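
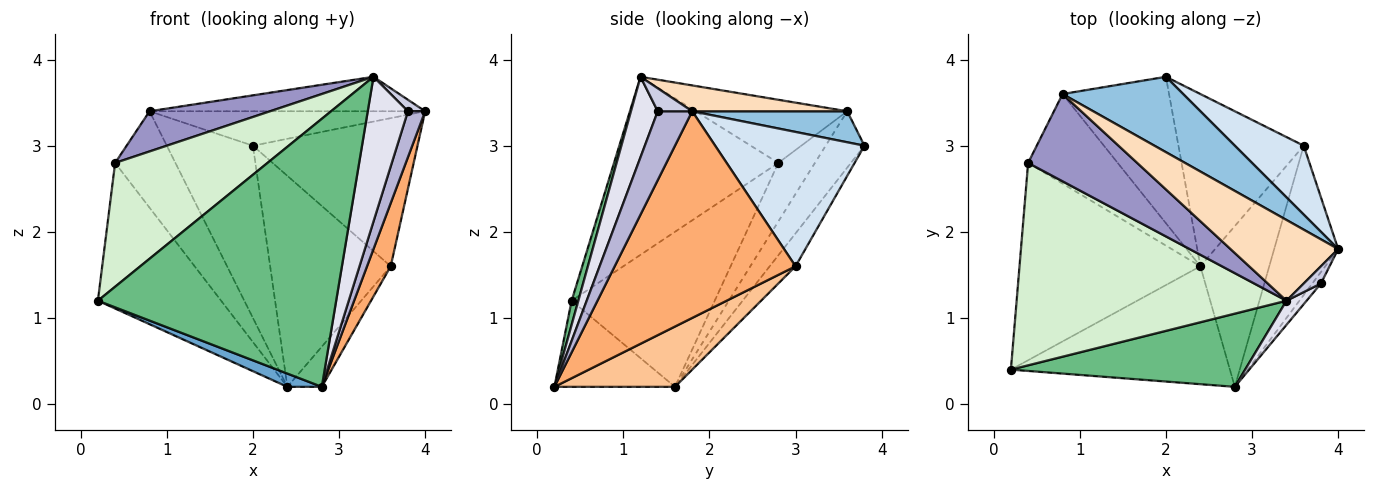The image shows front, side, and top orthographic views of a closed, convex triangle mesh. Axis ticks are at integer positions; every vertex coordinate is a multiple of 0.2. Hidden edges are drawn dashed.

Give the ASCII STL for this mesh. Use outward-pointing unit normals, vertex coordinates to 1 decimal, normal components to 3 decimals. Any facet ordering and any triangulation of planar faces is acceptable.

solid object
 facet normal -0.364 -0.104 -0.926
  outer loop
   vertex 2.8 0.2 0.2
   vertex 0.2 0.4 1.2
   vertex 2.4 1.6 0.2
  endloop
 endfacet
 facet normal 0.228 0.405 0.886
  outer loop
   vertex 0.8 3.6 3.4
   vertex 4.0 1.8 3.4
   vertex 2.0 3.8 3.0
  endloop
 endfacet
 facet normal -0.324 0.721 -0.613
  outer loop
   vertex 0.8 3.6 3.4
   vertex 2.0 3.8 3.0
   vertex 2.4 1.6 0.2
  endloop
 endfacet
 facet normal 0.635 0.700 0.326
  outer loop
   vertex 3.6 3.0 1.6
   vertex 2.0 3.8 3.0
   vertex 4.0 1.8 3.4
  endloop
 endfacet
 facet normal -0.164 0.764 -0.624
  outer loop
   vertex 3.6 3.0 1.6
   vertex 2.4 1.6 0.2
   vertex 2.0 3.8 3.0
  endloop
 endfacet
 facet normal 0.948 -0.124 -0.293
  outer loop
   vertex 3.6 3.0 1.6
   vertex 4.0 1.8 3.4
   vertex 2.8 0.2 0.2
  endloop
 endfacet
 facet normal 0.647 0.185 -0.740
  outer loop
   vertex 3.6 3.0 1.6
   vertex 2.8 0.2 0.2
   vertex 2.4 1.6 0.2
  endloop
 endfacet
 facet normal 0.216 0.383 0.898
  outer loop
   vertex 3.4 1.2 3.8
   vertex 4.0 1.8 3.4
   vertex 0.8 3.6 3.4
  endloop
 endfacet
 facet normal 0.027 -0.964 0.263
  outer loop
   vertex 3.4 1.2 3.8
   vertex 0.2 0.4 1.2
   vertex 2.8 0.2 0.2
  endloop
 endfacet
 facet normal -0.568 0.489 -0.662
  outer loop
   vertex 0.4 2.8 2.8
   vertex 2.4 1.6 0.2
   vertex 0.2 0.4 1.2
  endloop
 endfacet
 facet normal -0.406 0.670 -0.622
  outer loop
   vertex 0.4 2.8 2.8
   vertex 0.8 3.6 3.4
   vertex 2.4 1.6 0.2
  endloop
 endfacet
 facet normal -0.490 -0.455 0.743
  outer loop
   vertex 0.4 2.8 2.8
   vertex 0.2 0.4 1.2
   vertex 3.4 1.2 3.8
  endloop
 endfacet
 facet normal -0.465 -0.370 0.804
  outer loop
   vertex 0.4 2.8 2.8
   vertex 3.4 1.2 3.8
   vertex 0.8 3.6 3.4
  endloop
 endfacet
 facet normal 0.889 -0.444 -0.111
  outer loop
   vertex 3.8 1.4 3.4
   vertex 2.8 0.2 0.2
   vertex 4.0 1.8 3.4
  endloop
 endfacet
 facet normal 0.743 -0.371 0.557
  outer loop
   vertex 3.8 1.4 3.4
   vertex 4.0 1.8 3.4
   vertex 3.4 1.2 3.8
  endloop
 endfacet
 facet normal 0.549 -0.824 0.137
  outer loop
   vertex 3.8 1.4 3.4
   vertex 3.4 1.2 3.8
   vertex 2.8 0.2 0.2
  endloop
 endfacet
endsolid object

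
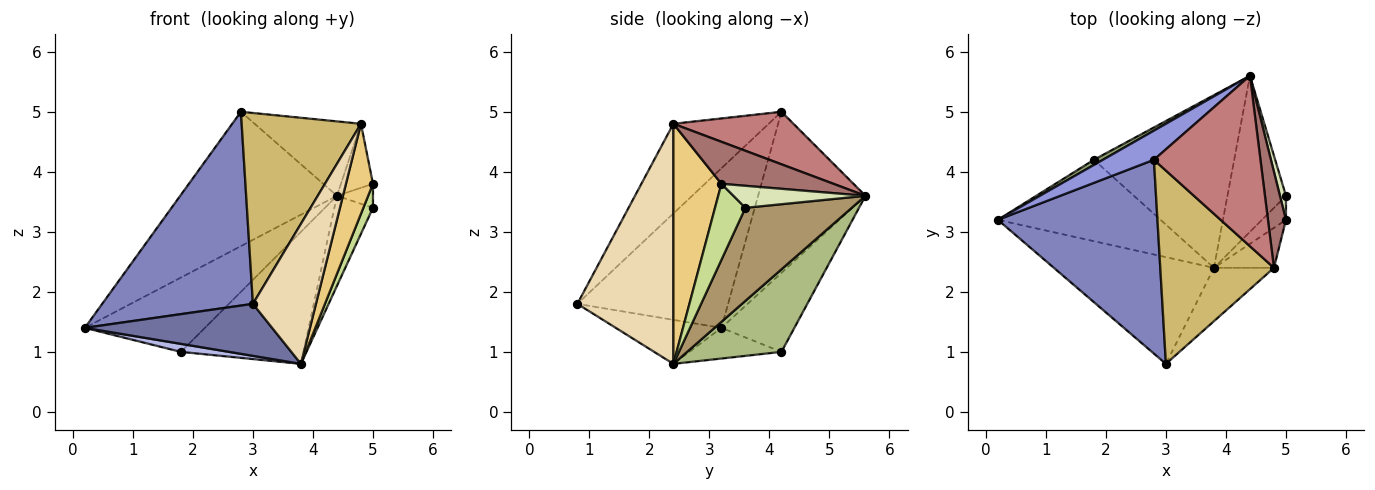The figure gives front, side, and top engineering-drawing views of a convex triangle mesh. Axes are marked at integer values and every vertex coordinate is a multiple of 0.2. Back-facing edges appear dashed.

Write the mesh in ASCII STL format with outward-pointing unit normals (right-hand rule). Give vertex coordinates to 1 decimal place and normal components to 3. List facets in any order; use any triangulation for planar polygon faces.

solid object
 facet normal -0.240 -0.425 -0.873
  outer loop
   vertex 3.8 2.4 0.8
   vertex 3.0 0.8 1.8
   vertex 0.2 3.2 1.4
  endloop
 endfacet
 facet normal -0.577 -0.577 0.577
  outer loop
   vertex 2.8 4.2 5.0
   vertex 0.2 3.2 1.4
   vertex 3.0 0.8 1.8
  endloop
 endfacet
 facet normal -0.556 0.812 0.176
  outer loop
   vertex 2.8 4.2 5.0
   vertex 4.4 5.6 3.6
   vertex 0.2 3.2 1.4
  endloop
 endfacet
 facet normal -0.184 -0.096 -0.978
  outer loop
   vertex 1.8 4.2 1.0
   vertex 3.8 2.4 0.8
   vertex 0.2 3.2 1.4
  endloop
 endfacet
 facet normal -0.518 0.853 0.059
  outer loop
   vertex 1.8 4.2 1.0
   vertex 0.2 3.2 1.4
   vertex 4.4 5.6 3.6
  endloop
 endfacet
 facet normal 0.423 0.550 -0.720
  outer loop
   vertex 1.8 4.2 1.0
   vertex 4.4 5.6 3.6
   vertex 3.8 2.4 0.8
  endloop
 endfacet
 facet normal 0.913 -0.288 -0.288
  outer loop
   vertex 5.0 3.6 3.4
   vertex 5.0 3.2 3.8
   vertex 3.8 2.4 0.8
  endloop
 endfacet
 facet normal 0.933 0.254 0.254
  outer loop
   vertex 5.0 3.6 3.4
   vertex 4.4 5.6 3.6
   vertex 5.0 3.2 3.8
  endloop
 endfacet
 facet normal 0.809 0.294 -0.509
  outer loop
   vertex 5.0 3.6 3.4
   vertex 3.8 2.4 0.8
   vertex 4.4 5.6 3.6
  endloop
 endfacet
 facet normal -0.489 -0.613 0.620
  outer loop
   vertex 4.8 2.4 4.8
   vertex 2.8 4.2 5.0
   vertex 3.0 0.8 1.8
  endloop
 endfacet
 facet normal 0.852 -0.479 -0.213
  outer loop
   vertex 4.8 2.4 4.8
   vertex 3.8 2.4 0.8
   vertex 5.0 3.2 3.8
  endloop
 endfacet
 facet normal 0.818 -0.537 -0.205
  outer loop
   vertex 4.8 2.4 4.8
   vertex 3.0 0.8 1.8
   vertex 3.8 2.4 0.8
  endloop
 endfacet
 facet normal 0.889 0.254 0.381
  outer loop
   vertex 4.8 2.4 4.8
   vertex 5.0 3.2 3.8
   vertex 4.4 5.6 3.6
  endloop
 endfacet
 facet normal 0.412 0.365 0.835
  outer loop
   vertex 4.8 2.4 4.8
   vertex 4.4 5.6 3.6
   vertex 2.8 4.2 5.0
  endloop
 endfacet
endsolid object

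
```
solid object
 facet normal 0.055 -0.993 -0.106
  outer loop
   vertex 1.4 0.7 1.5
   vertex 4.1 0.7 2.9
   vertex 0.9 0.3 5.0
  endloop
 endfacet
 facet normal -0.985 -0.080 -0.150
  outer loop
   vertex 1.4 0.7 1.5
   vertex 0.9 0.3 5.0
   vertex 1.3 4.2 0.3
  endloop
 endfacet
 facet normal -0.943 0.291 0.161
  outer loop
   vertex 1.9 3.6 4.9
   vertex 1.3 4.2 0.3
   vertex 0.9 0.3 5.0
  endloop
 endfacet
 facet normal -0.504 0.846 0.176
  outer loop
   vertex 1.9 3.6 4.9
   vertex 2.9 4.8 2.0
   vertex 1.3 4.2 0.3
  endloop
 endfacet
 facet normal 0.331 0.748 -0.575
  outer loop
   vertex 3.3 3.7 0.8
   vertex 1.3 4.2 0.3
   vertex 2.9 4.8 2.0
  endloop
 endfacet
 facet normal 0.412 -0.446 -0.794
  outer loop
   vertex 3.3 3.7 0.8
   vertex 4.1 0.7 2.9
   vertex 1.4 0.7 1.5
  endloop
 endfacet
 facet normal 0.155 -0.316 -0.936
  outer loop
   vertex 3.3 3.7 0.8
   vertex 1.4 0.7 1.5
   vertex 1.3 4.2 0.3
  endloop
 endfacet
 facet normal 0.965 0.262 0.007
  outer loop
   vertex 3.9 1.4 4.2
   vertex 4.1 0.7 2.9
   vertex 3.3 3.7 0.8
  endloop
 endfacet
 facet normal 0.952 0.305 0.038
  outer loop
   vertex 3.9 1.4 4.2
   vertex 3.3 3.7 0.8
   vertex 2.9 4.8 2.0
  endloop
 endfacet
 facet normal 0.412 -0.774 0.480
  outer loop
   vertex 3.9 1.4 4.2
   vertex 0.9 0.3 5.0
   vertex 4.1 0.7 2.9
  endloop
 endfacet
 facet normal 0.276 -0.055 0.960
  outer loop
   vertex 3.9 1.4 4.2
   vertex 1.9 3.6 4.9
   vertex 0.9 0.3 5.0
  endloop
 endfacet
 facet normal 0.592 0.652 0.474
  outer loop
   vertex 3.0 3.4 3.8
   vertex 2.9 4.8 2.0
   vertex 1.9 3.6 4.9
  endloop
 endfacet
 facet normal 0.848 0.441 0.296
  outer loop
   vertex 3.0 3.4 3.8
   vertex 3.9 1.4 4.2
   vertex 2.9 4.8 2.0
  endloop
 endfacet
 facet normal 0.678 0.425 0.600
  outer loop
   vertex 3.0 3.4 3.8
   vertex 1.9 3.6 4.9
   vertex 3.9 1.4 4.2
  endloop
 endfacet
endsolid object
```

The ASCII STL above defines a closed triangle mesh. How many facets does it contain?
14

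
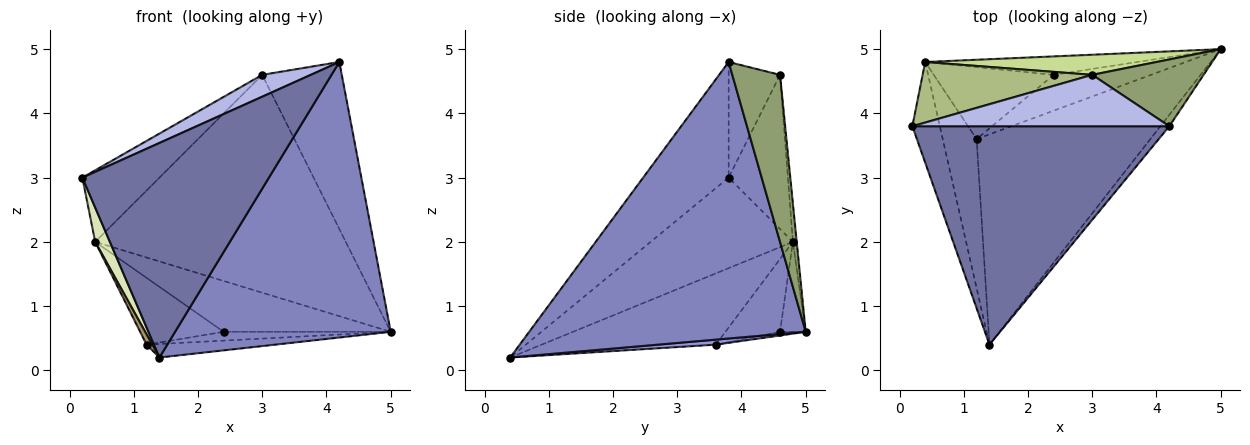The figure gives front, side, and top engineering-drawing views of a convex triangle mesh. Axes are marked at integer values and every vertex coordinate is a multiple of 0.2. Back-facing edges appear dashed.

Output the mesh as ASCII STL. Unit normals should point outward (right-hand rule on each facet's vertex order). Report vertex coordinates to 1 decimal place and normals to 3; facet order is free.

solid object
 facet normal -0.306 -0.667 0.679
  outer loop
   vertex 4.2 3.8 4.8
   vertex 0.2 3.8 3.0
   vertex 1.4 0.4 0.2
  endloop
 endfacet
 facet normal 0.788 -0.615 -0.025
  outer loop
   vertex 4.2 3.8 4.8
   vertex 1.4 0.4 0.2
   vertex 5.0 5.0 0.6
  endloop
 endfacet
 facet normal 0.029 0.064 -0.998
  outer loop
   vertex 1.2 3.6 0.4
   vertex 5.0 5.0 0.6
   vertex 1.4 0.4 0.2
  endloop
 endfacet
 facet normal -0.383 -0.361 0.850
  outer loop
   vertex 3.0 4.6 4.6
   vertex 0.2 3.8 3.0
   vertex 4.2 3.8 4.8
  endloop
 endfacet
 facet normal 0.487 0.811 0.324
  outer loop
   vertex 3.0 4.6 4.6
   vertex 4.2 3.8 4.8
   vertex 5.0 5.0 0.6
  endloop
 endfacet
 facet normal -0.506 0.658 0.557
  outer loop
   vertex 0.4 4.8 2.0
   vertex 0.2 3.8 3.0
   vertex 3.0 4.6 4.6
  endloop
 endfacet
 facet normal -0.015 0.996 0.092
  outer loop
   vertex 0.4 4.8 2.0
   vertex 3.0 4.6 4.6
   vertex 5.0 5.0 0.6
  endloop
 endfacet
 facet normal -0.952 -0.098 -0.289
  outer loop
   vertex 0.4 4.8 2.0
   vertex 1.4 0.4 0.2
   vertex 0.2 3.8 3.0
  endloop
 endfacet
 facet normal -0.903 -0.030 -0.429
  outer loop
   vertex 0.4 4.8 2.0
   vertex 1.2 3.6 0.4
   vertex 1.4 0.4 0.2
  endloop
 endfacet
 facet normal -0.037 0.238 -0.971
  outer loop
   vertex 2.4 4.6 0.6
   vertex 5.0 5.0 0.6
   vertex 1.2 3.6 0.4
  endloop
 endfacet
 facet normal -0.143 0.930 -0.337
  outer loop
   vertex 2.4 4.6 0.6
   vertex 0.4 4.8 2.0
   vertex 5.0 5.0 0.6
  endloop
 endfacet
 facet normal -0.406 0.622 -0.670
  outer loop
   vertex 2.4 4.6 0.6
   vertex 1.2 3.6 0.4
   vertex 0.4 4.8 2.0
  endloop
 endfacet
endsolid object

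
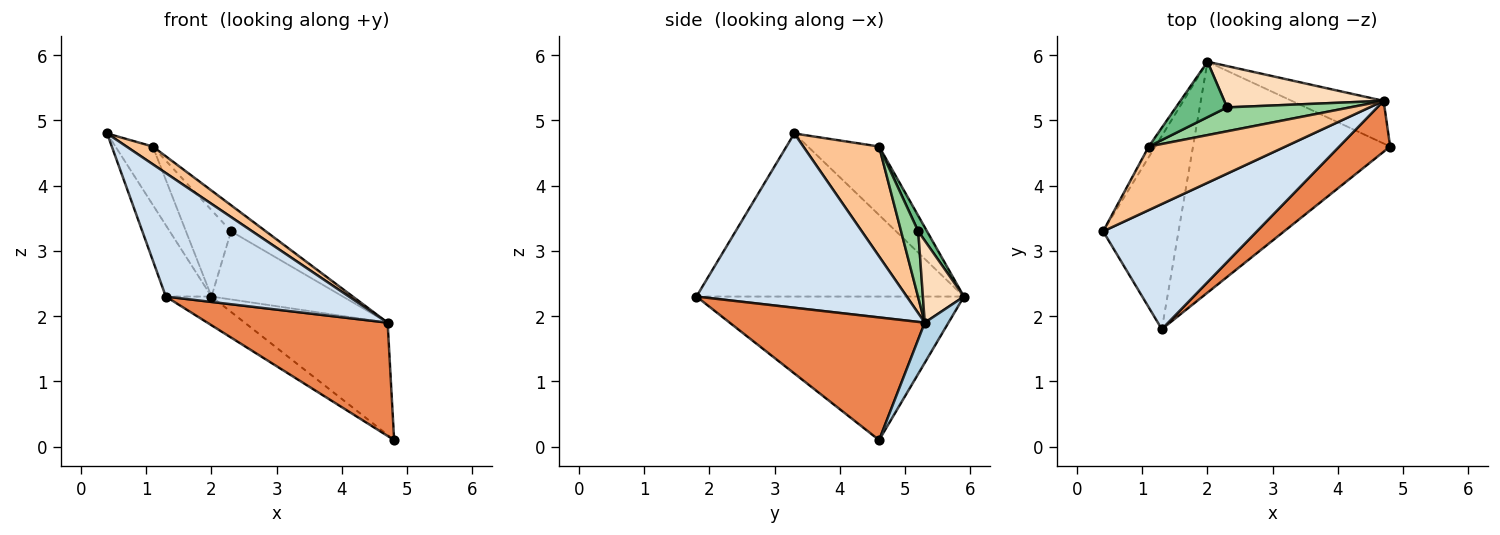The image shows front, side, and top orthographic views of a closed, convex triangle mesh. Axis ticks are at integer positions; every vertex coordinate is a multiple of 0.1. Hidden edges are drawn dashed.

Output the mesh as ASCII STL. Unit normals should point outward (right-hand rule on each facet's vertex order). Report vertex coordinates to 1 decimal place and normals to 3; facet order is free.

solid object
 facet normal -0.897 0.153 -0.415
  outer loop
   vertex 1.3 1.8 2.3
   vertex 0.4 3.3 4.8
   vertex 2.0 5.9 2.3
  endloop
 endfacet
 facet normal -0.586 0.100 -0.804
  outer loop
   vertex 1.3 1.8 2.3
   vertex 2.0 5.9 2.3
   vertex 4.8 4.6 0.1
  endloop
 endfacet
 facet normal 0.153 0.924 -0.351
  outer loop
   vertex 4.7 5.3 1.9
   vertex 4.8 4.6 0.1
   vertex 2.0 5.9 2.3
  endloop
 endfacet
 facet normal 0.628 -0.547 0.554
  outer loop
   vertex 4.7 5.3 1.9
   vertex 0.4 3.3 4.8
   vertex 1.3 1.8 2.3
  endloop
 endfacet
 facet normal 0.703 -0.649 0.291
  outer loop
   vertex 4.7 5.3 1.9
   vertex 1.3 1.8 2.3
   vertex 4.8 4.6 0.1
  endloop
 endfacet
 facet normal -0.883 0.462 -0.084
  outer loop
   vertex 1.1 4.6 4.6
   vertex 2.0 5.9 2.3
   vertex 0.4 3.3 4.8
  endloop
 endfacet
 facet normal 0.612 -0.213 0.761
  outer loop
   vertex 1.1 4.6 4.6
   vertex 0.4 3.3 4.8
   vertex 4.7 5.3 1.9
  endloop
 endfacet
 facet normal 0.258 0.826 0.501
  outer loop
   vertex 2.3 5.2 3.3
   vertex 4.7 5.3 1.9
   vertex 2.0 5.9 2.3
  endloop
 endfacet
 facet normal 0.162 0.831 0.533
  outer loop
   vertex 2.3 5.2 3.3
   vertex 2.0 5.9 2.3
   vertex 1.1 4.6 4.6
  endloop
 endfacet
 facet normal 0.342 0.693 0.635
  outer loop
   vertex 2.3 5.2 3.3
   vertex 1.1 4.6 4.6
   vertex 4.7 5.3 1.9
  endloop
 endfacet
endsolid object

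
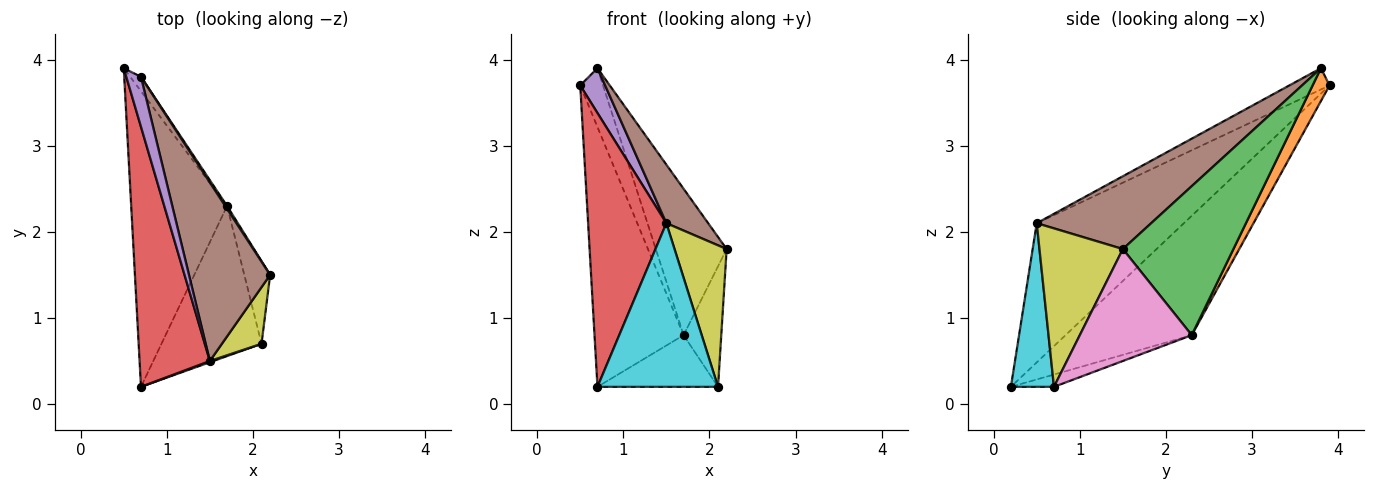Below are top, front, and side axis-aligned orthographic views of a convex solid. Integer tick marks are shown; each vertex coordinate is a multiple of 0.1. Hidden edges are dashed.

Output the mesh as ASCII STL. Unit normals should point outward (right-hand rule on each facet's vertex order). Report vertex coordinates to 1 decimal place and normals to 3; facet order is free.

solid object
 facet normal -0.683 0.482 -0.549
  outer loop
   vertex 1.7 2.3 0.8
   vertex 0.7 0.2 0.2
   vertex 0.5 3.9 3.7
  endloop
 endfacet
 facet normal 0.586 0.787 -0.192
  outer loop
   vertex 1.7 2.3 0.8
   vertex 0.5 3.9 3.7
   vertex 0.7 3.8 3.9
  endloop
 endfacet
 facet normal 0.842 0.539 0.011
  outer loop
   vertex 1.7 2.3 0.8
   vertex 0.7 3.8 3.9
   vertex 2.2 1.5 1.8
  endloop
 endfacet
 facet normal -0.806 -0.429 0.407
  outer loop
   vertex 1.5 0.5 2.1
   vertex 0.5 3.9 3.7
   vertex 0.7 0.2 0.2
  endloop
 endfacet
 facet normal -0.733 -0.454 0.506
  outer loop
   vertex 1.5 0.5 2.1
   vertex 0.7 3.8 3.9
   vertex 0.5 3.9 3.7
  endloop
 endfacet
 facet normal 0.649 -0.237 0.723
  outer loop
   vertex 1.5 0.5 2.1
   vertex 2.2 1.5 1.8
   vertex 0.7 3.8 3.9
  endloop
 endfacet
 facet normal 0.926 0.312 -0.214
  outer loop
   vertex 2.1 0.7 0.2
   vertex 1.7 2.3 0.8
   vertex 2.2 1.5 1.8
  endloop
 endfacet
 facet normal -0.115 0.323 -0.939
  outer loop
   vertex 2.1 0.7 0.2
   vertex 0.7 0.2 0.2
   vertex 1.7 2.3 0.8
  endloop
 endfacet
 facet normal 0.830 -0.518 0.207
  outer loop
   vertex 2.1 0.7 0.2
   vertex 2.2 1.5 1.8
   vertex 1.5 0.5 2.1
  endloop
 endfacet
 facet normal 0.336 -0.942 0.007
  outer loop
   vertex 2.1 0.7 0.2
   vertex 1.5 0.5 2.1
   vertex 0.7 0.2 0.2
  endloop
 endfacet
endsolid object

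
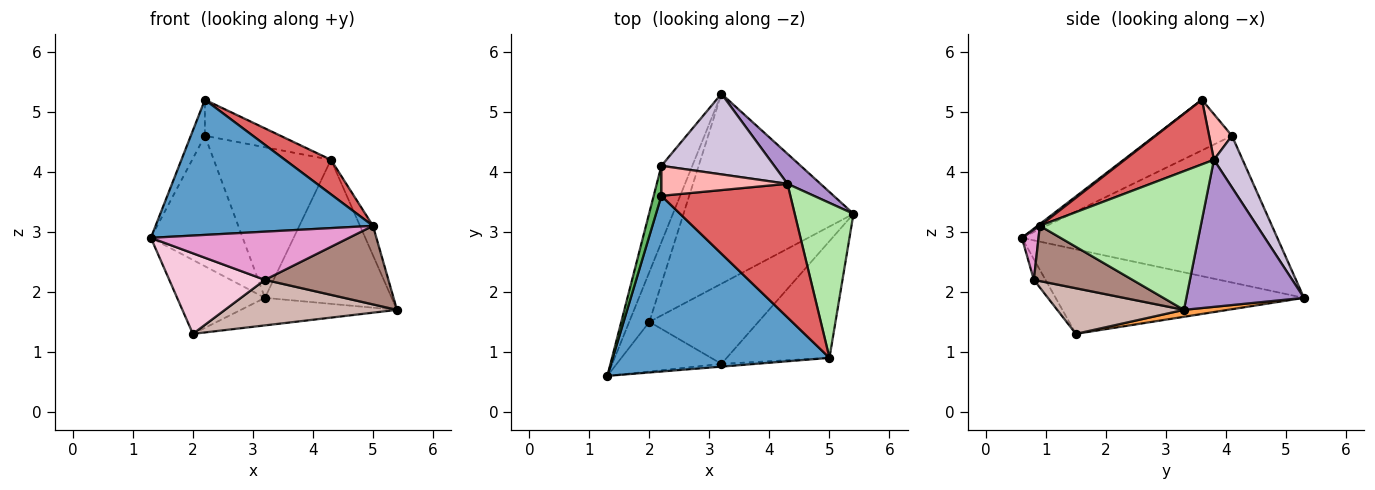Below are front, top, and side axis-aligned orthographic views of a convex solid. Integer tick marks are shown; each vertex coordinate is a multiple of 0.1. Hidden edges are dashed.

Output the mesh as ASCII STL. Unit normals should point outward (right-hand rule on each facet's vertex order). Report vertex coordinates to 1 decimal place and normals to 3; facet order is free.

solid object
 facet normal 0.007 -0.610 0.793
  outer loop
   vertex 5.0 0.9 3.1
   vertex 2.2 3.6 5.2
   vertex 1.3 0.6 2.9
  endloop
 endfacet
 facet normal -0.920 0.325 -0.220
  outer loop
   vertex 2.0 1.5 1.3
   vertex 1.3 0.6 2.9
   vertex 3.2 5.3 1.9
  endloop
 endfacet
 facet normal 0.040 0.143 -0.989
  outer loop
   vertex 2.0 1.5 1.3
   vertex 3.2 5.3 1.9
   vertex 5.4 3.3 1.7
  endloop
 endfacet
 facet normal -0.923 0.332 -0.194
  outer loop
   vertex 2.2 4.1 4.6
   vertex 3.2 5.3 1.9
   vertex 1.3 0.6 2.9
  endloop
 endfacet
 facet normal -0.973 0.178 0.148
  outer loop
   vertex 2.2 4.1 4.6
   vertex 1.3 0.6 2.9
   vertex 2.2 3.6 5.2
  endloop
 endfacet
 facet normal 0.918 0.074 0.389
  outer loop
   vertex 4.3 3.8 4.2
   vertex 5.0 0.9 3.1
   vertex 5.4 3.3 1.7
  endloop
 endfacet
 facet normal 0.436 -0.225 0.871
  outer loop
   vertex 4.3 3.8 4.2
   vertex 2.2 3.6 5.2
   vertex 5.0 0.9 3.1
  endloop
 endfacet
 facet normal 0.226 0.748 0.624
  outer loop
   vertex 4.3 3.8 4.2
   vertex 2.2 4.1 4.6
   vertex 2.2 3.6 5.2
  endloop
 endfacet
 facet normal 0.672 0.725 0.151
  outer loop
   vertex 4.3 3.8 4.2
   vertex 5.4 3.3 1.7
   vertex 3.2 5.3 1.9
  endloop
 endfacet
 facet normal 0.211 0.862 0.461
  outer loop
   vertex 4.3 3.8 4.2
   vertex 3.2 5.3 1.9
   vertex 2.2 4.1 4.6
  endloop
 endfacet
 facet normal 0.407 -0.510 -0.758
  outer loop
   vertex 3.2 0.8 2.2
   vertex 5.4 3.3 1.7
   vertex 5.0 0.9 3.1
  endloop
 endfacet
 facet normal 0.342 -0.464 -0.817
  outer loop
   vertex 3.2 0.8 2.2
   vertex 2.0 1.5 1.3
   vertex 5.4 3.3 1.7
  endloop
 endfacet
 facet normal 0.084 -0.995 -0.057
  outer loop
   vertex 3.2 0.8 2.2
   vertex 5.0 0.9 3.1
   vertex 1.3 0.6 2.9
  endloop
 endfacet
 facet normal -0.103 -0.847 -0.521
  outer loop
   vertex 3.2 0.8 2.2
   vertex 1.3 0.6 2.9
   vertex 2.0 1.5 1.3
  endloop
 endfacet
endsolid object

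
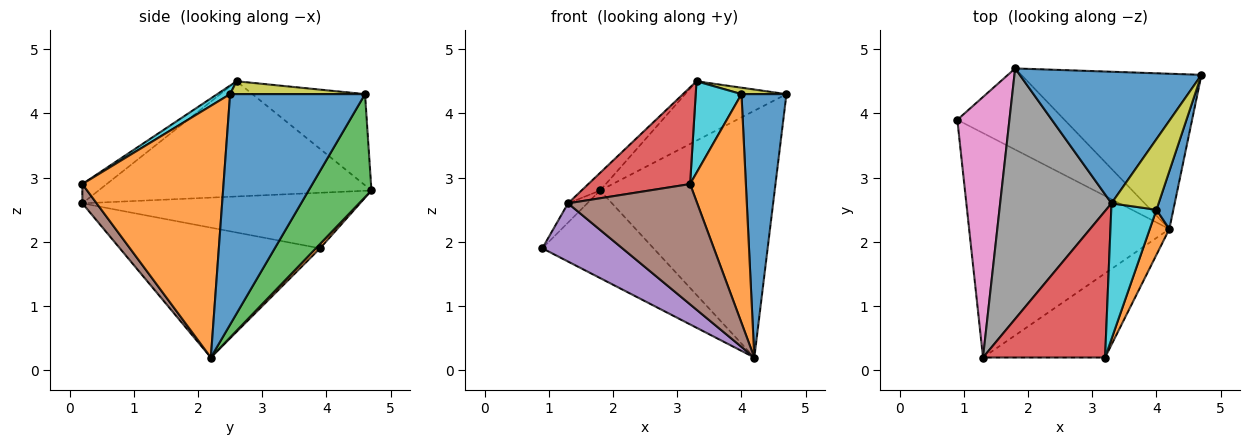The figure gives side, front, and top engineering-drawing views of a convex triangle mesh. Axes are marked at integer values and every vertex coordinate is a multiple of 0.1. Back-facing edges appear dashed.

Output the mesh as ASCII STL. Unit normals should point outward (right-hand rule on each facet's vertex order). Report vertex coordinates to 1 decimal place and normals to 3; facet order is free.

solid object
 facet normal -0.416 0.374 0.829
  outer loop
   vertex 1.8 4.7 2.8
   vertex 3.3 2.6 4.5
   vertex 4.7 4.6 4.3
  endloop
 endfacet
 facet normal 0.028 0.733 -0.679
  outer loop
   vertex 1.8 4.7 2.8
   vertex 4.2 2.2 0.2
   vertex 0.9 3.9 1.9
  endloop
 endfacet
 facet normal 0.291 0.810 -0.509
  outer loop
   vertex 1.8 4.7 2.8
   vertex 4.7 4.6 4.3
   vertex 4.2 2.2 0.2
  endloop
 endfacet
 facet normal -0.131 -0.546 0.827
  outer loop
   vertex 1.3 0.2 2.6
   vertex 3.2 0.2 2.9
   vertex 3.3 2.6 4.5
  endloop
 endfacet
 facet normal -0.532 -0.213 -0.820
  outer loop
   vertex 1.3 0.2 2.6
   vertex 0.9 3.9 1.9
   vertex 4.2 2.2 0.2
  endloop
 endfacet
 facet normal 0.090 -0.816 -0.571
  outer loop
   vertex 1.3 0.2 2.6
   vertex 4.2 2.2 0.2
   vertex 3.2 0.2 2.9
  endloop
 endfacet
 facet normal -0.728 0.051 0.683
  outer loop
   vertex 1.3 0.2 2.6
   vertex 1.8 4.7 2.8
   vertex 0.9 3.9 1.9
  endloop
 endfacet
 facet normal -0.718 0.049 0.694
  outer loop
   vertex 1.3 0.2 2.6
   vertex 3.3 2.6 4.5
   vertex 1.8 4.7 2.8
  endloop
 endfacet
 facet normal 0.262 -0.087 0.961
  outer loop
   vertex 4.0 2.5 4.3
   vertex 4.7 4.6 4.3
   vertex 3.3 2.6 4.5
  endloop
 endfacet
 facet normal 0.155 -0.552 0.819
  outer loop
   vertex 4.0 2.5 4.3
   vertex 3.3 2.6 4.5
   vertex 3.2 0.2 2.9
  endloop
 endfacet
 facet normal 0.946 -0.315 0.069
  outer loop
   vertex 4.0 2.5 4.3
   vertex 4.2 2.2 0.2
   vertex 4.7 4.6 4.3
  endloop
 endfacet
 facet normal 0.928 -0.367 0.072
  outer loop
   vertex 4.0 2.5 4.3
   vertex 3.2 0.2 2.9
   vertex 4.2 2.2 0.2
  endloop
 endfacet
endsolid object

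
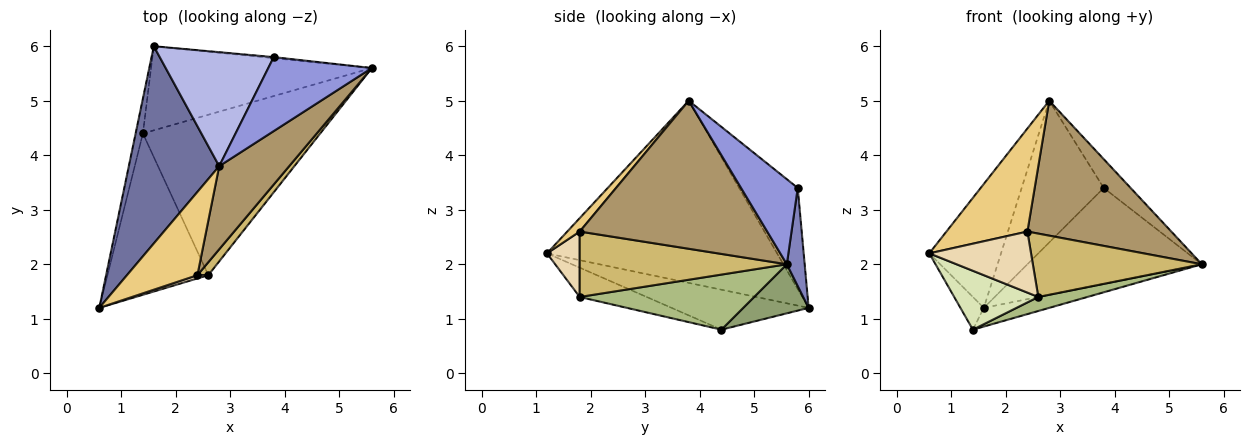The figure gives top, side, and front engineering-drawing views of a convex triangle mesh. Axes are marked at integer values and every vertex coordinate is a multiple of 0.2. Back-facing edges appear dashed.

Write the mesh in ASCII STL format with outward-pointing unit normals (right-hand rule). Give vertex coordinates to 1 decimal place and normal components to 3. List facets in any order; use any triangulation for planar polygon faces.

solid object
 facet normal -0.863 0.269 0.428
  outer loop
   vertex 2.8 3.8 5.0
   vertex 1.6 6.0 1.2
   vertex 0.6 1.2 2.2
  endloop
 endfacet
 facet normal 0.102 0.995 -0.011
  outer loop
   vertex 3.8 5.8 3.4
   vertex 5.6 5.6 2.0
   vertex 1.6 6.0 1.2
  endloop
 endfacet
 facet normal 0.608 0.288 0.740
  outer loop
   vertex 3.8 5.8 3.4
   vertex 2.8 3.8 5.0
   vertex 5.6 5.6 2.0
  endloop
 endfacet
 facet normal -0.486 0.681 0.548
  outer loop
   vertex 3.8 5.8 3.4
   vertex 1.6 6.0 1.2
   vertex 2.8 3.8 5.0
  endloop
 endfacet
 facet normal 0.212 0.212 -0.954
  outer loop
   vertex 1.4 4.4 0.8
   vertex 1.6 6.0 1.2
   vertex 5.6 5.6 2.0
  endloop
 endfacet
 facet normal 0.296 -0.083 -0.952
  outer loop
   vertex 1.4 4.4 0.8
   vertex 5.6 5.6 2.0
   vertex 2.6 1.8 1.4
  endloop
 endfacet
 facet normal -0.970 0.165 -0.176
  outer loop
   vertex 1.4 4.4 0.8
   vertex 0.6 1.2 2.2
   vertex 1.6 6.0 1.2
  endloop
 endfacet
 facet normal -0.263 -0.331 -0.906
  outer loop
   vertex 1.4 4.4 0.8
   vertex 2.6 1.8 1.4
   vertex 0.6 1.2 2.2
  endloop
 endfacet
 facet normal 0.743 -0.570 0.351
  outer loop
   vertex 2.4 1.8 2.6
   vertex 5.6 5.6 2.0
   vertex 2.8 3.8 5.0
  endloop
 endfacet
 facet normal 0.768 -0.627 0.128
  outer loop
   vertex 2.4 1.8 2.6
   vertex 2.6 1.8 1.4
   vertex 5.6 5.6 2.0
  endloop
 endfacet
 facet normal 0.119 -0.772 0.624
  outer loop
   vertex 2.4 1.8 2.6
   vertex 2.8 3.8 5.0
   vertex 0.6 1.2 2.2
  endloop
 endfacet
 facet normal 0.306 -0.951 0.051
  outer loop
   vertex 2.4 1.8 2.6
   vertex 0.6 1.2 2.2
   vertex 2.6 1.8 1.4
  endloop
 endfacet
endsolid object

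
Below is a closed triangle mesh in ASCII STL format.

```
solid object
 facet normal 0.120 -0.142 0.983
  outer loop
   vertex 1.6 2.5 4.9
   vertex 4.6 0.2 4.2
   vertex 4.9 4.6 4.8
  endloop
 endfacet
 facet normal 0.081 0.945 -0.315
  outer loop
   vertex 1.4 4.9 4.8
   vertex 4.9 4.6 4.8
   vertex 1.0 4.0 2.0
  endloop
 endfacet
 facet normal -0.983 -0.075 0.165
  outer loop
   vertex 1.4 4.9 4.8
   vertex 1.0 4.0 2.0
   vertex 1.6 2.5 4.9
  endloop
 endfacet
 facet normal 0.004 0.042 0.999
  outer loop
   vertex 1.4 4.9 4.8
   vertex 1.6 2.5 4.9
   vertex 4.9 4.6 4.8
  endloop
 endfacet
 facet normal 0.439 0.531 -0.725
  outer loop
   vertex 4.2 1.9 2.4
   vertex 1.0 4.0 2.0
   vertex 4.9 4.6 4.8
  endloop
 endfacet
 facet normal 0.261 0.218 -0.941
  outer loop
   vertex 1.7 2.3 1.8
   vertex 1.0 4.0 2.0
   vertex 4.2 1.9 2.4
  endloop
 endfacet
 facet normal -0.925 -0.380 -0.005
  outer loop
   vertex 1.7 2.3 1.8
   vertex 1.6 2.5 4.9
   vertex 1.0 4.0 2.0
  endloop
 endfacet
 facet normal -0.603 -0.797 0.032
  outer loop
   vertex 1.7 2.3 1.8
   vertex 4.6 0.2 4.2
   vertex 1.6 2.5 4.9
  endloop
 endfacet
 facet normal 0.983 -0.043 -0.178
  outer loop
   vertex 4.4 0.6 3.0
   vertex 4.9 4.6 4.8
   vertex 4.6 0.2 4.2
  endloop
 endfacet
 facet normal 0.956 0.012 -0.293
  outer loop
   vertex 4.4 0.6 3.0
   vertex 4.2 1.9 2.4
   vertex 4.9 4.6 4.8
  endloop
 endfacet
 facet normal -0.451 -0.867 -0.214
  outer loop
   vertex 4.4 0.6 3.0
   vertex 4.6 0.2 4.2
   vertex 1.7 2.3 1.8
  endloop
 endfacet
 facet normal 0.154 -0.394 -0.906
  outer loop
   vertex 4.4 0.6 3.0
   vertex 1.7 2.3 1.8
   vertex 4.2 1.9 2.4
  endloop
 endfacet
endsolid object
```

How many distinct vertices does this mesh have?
8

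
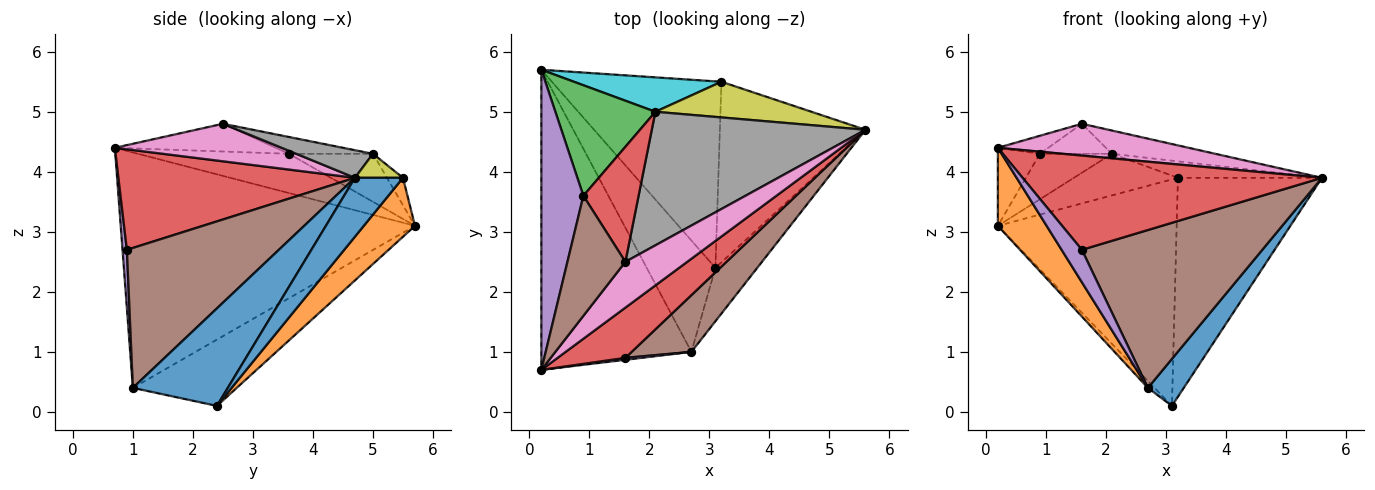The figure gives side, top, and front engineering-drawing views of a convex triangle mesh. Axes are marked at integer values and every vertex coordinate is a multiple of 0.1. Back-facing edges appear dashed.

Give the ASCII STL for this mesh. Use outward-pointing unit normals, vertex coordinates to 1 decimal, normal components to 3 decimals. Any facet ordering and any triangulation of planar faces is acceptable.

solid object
 facet normal 0.868 -0.328 -0.373
  outer loop
   vertex 2.7 1.0 0.4
   vertex 3.1 2.4 0.1
   vertex 5.6 4.7 3.9
  endloop
 endfacet
 facet normal -0.835 -0.138 -0.532
  outer loop
   vertex 2.7 1.0 0.4
   vertex 0.2 0.7 4.4
   vertex 0.2 5.7 3.1
  endloop
 endfacet
 facet normal -0.694 0.044 -0.719
  outer loop
   vertex 2.7 1.0 0.4
   vertex 0.2 5.7 3.1
   vertex 3.1 2.4 0.1
  endloop
 endfacet
 facet normal 0.572 -0.724 0.386
  outer loop
   vertex 1.6 0.9 2.7
   vertex 5.6 4.7 3.9
   vertex 0.2 0.7 4.4
  endloop
 endfacet
 facet normal 0.210 -0.976 0.058
  outer loop
   vertex 1.6 0.9 2.7
   vertex 0.2 0.7 4.4
   vertex 2.7 1.0 0.4
  endloop
 endfacet
 facet normal 0.621 -0.738 0.265
  outer loop
   vertex 1.6 0.9 2.7
   vertex 2.7 1.0 0.4
   vertex 5.6 4.7 3.9
  endloop
 endfacet
 facet normal 0.446 -0.510 0.735
  outer loop
   vertex 1.6 2.5 4.8
   vertex 0.2 0.7 4.4
   vertex 5.6 4.7 3.9
  endloop
 endfacet
 facet normal 0.126 0.170 0.977
  outer loop
   vertex 1.6 2.5 4.8
   vertex 5.6 4.7 3.9
   vertex 2.1 5.0 4.3
  endloop
 endfacet
 facet normal 0.138 0.415 0.899
  outer loop
   vertex 3.2 5.5 3.9
   vertex 2.1 5.0 4.3
   vertex 5.6 4.7 3.9
  endloop
 endfacet
 facet normal -0.118 0.765 0.633
  outer loop
   vertex 3.2 5.5 3.9
   vertex 0.2 5.7 3.1
   vertex 2.1 5.0 4.3
  endloop
 endfacet
 facet normal 0.249 0.747 -0.616
  outer loop
   vertex 3.2 5.5 3.9
   vertex 5.6 4.7 3.9
   vertex 3.1 2.4 0.1
  endloop
 endfacet
 facet normal 0.216 0.754 -0.621
  outer loop
   vertex 3.2 5.5 3.9
   vertex 3.1 2.4 0.1
   vertex 0.2 5.7 3.1
  endloop
 endfacet
 facet normal -0.406 0.348 0.845
  outer loop
   vertex 0.9 3.6 4.3
   vertex 2.1 5.0 4.3
   vertex 0.2 5.7 3.1
  endloop
 endfacet
 facet normal -0.282 0.242 0.928
  outer loop
   vertex 0.9 3.6 4.3
   vertex 1.6 2.5 4.8
   vertex 2.1 5.0 4.3
  endloop
 endfacet
 facet normal -0.671 0.187 0.718
  outer loop
   vertex 0.9 3.6 4.3
   vertex 0.2 5.7 3.1
   vertex 0.2 0.7 4.4
  endloop
 endfacet
 facet normal -0.428 0.134 0.894
  outer loop
   vertex 0.9 3.6 4.3
   vertex 0.2 0.7 4.4
   vertex 1.6 2.5 4.8
  endloop
 endfacet
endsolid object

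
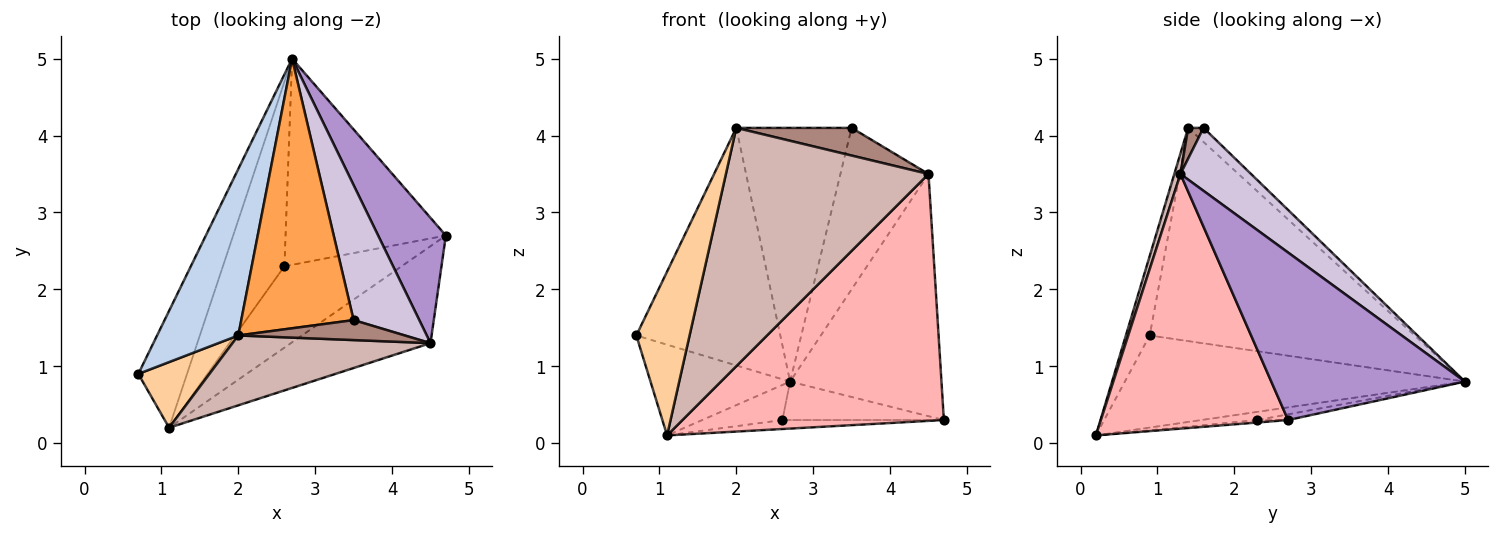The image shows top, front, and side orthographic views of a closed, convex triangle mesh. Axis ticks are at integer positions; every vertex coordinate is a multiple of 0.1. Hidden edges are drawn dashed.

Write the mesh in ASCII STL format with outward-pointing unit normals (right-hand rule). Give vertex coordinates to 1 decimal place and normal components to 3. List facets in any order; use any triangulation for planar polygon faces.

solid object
 facet normal -0.831 0.341 -0.439
  outer loop
   vertex 1.1 0.2 0.1
   vertex 0.7 0.9 1.4
   vertex 2.7 5.0 0.8
  endloop
 endfacet
 facet normal -0.833 0.453 0.317
  outer loop
   vertex 2.0 1.4 4.1
   vertex 2.7 5.0 0.8
   vertex 0.7 0.9 1.4
  endloop
 endfacet
 facet normal -0.091 0.682 0.725
  outer loop
   vertex 2.0 1.4 4.1
   vertex 3.5 1.6 4.1
   vertex 2.7 5.0 0.8
  endloop
 endfacet
 facet normal -0.384 -0.857 0.343
  outer loop
   vertex 2.0 1.4 4.1
   vertex 0.7 0.9 1.4
   vertex 1.1 0.2 0.1
  endloop
 endfacet
 facet normal -0.035 0.183 -0.982
  outer loop
   vertex 2.6 2.3 0.3
   vertex 2.7 5.0 0.8
   vertex 4.7 2.7 0.3
  endloop
 endfacet
 facet normal -0.021 0.110 -0.994
  outer loop
   vertex 2.6 2.3 0.3
   vertex 4.7 2.7 0.3
   vertex 1.1 0.2 0.1
  endloop
 endfacet
 facet normal -0.129 0.185 -0.974
  outer loop
   vertex 2.6 2.3 0.3
   vertex 1.1 0.2 0.1
   vertex 2.7 5.0 0.8
  endloop
 endfacet
 facet normal 0.555 -0.774 -0.304
  outer loop
   vertex 4.5 1.3 3.5
   vertex 1.1 0.2 0.1
   vertex 4.7 2.7 0.3
  endloop
 endfacet
 facet normal 0.751 0.587 0.304
  outer loop
   vertex 4.5 1.3 3.5
   vertex 4.7 2.7 0.3
   vertex 2.7 5.0 0.8
  endloop
 endfacet
 facet normal 0.524 0.654 0.546
  outer loop
   vertex 4.5 1.3 3.5
   vertex 2.7 5.0 0.8
   vertex 3.5 1.6 4.1
  endloop
 endfacet
 facet normal 0.107 -0.806 0.582
  outer loop
   vertex 4.5 1.3 3.5
   vertex 3.5 1.6 4.1
   vertex 2.0 1.4 4.1
  endloop
 endfacet
 facet normal 0.029 -0.959 0.281
  outer loop
   vertex 4.5 1.3 3.5
   vertex 2.0 1.4 4.1
   vertex 1.1 0.2 0.1
  endloop
 endfacet
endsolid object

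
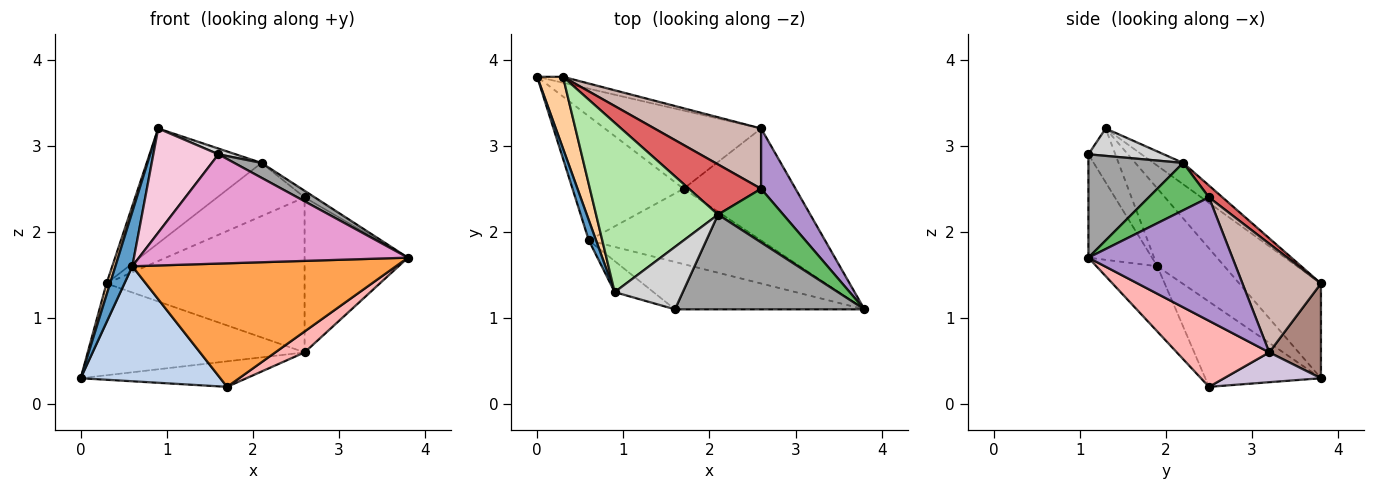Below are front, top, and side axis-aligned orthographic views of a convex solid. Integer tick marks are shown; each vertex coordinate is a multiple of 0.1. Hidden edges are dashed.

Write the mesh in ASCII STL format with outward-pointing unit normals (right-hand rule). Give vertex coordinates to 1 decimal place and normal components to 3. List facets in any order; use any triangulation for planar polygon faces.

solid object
 facet normal -0.966 -0.244 0.090
  outer loop
   vertex 0.6 1.9 1.6
   vertex 0.9 1.3 3.2
   vertex 0.0 3.8 0.3
  endloop
 endfacet
 facet normal -0.491 -0.592 -0.639
  outer loop
   vertex 0.6 1.9 1.6
   vertex 0.0 3.8 0.3
   vertex 1.7 2.5 0.2
  endloop
 endfacet
 facet normal -0.193 -0.838 -0.511
  outer loop
   vertex 0.6 1.9 1.6
   vertex 1.7 2.5 0.2
   vertex 3.8 1.1 1.7
  endloop
 endfacet
 facet normal -0.964 -0.042 0.263
  outer loop
   vertex 0.3 3.8 1.4
   vertex 0.0 3.8 0.3
   vertex 0.9 1.3 3.2
  endloop
 endfacet
 facet normal 0.585 0.099 0.805
  outer loop
   vertex 2.1 2.2 2.8
   vertex 3.8 1.1 1.7
   vertex 2.6 2.5 2.4
  endloop
 endfacet
 facet normal -0.143 0.555 0.819
  outer loop
   vertex 2.1 2.2 2.8
   vertex 0.3 3.8 1.4
   vertex 0.9 1.3 3.2
  endloop
 endfacet
 facet normal 0.112 0.723 0.682
  outer loop
   vertex 2.1 2.2 2.8
   vertex 2.6 2.5 2.4
   vertex 0.3 3.8 1.4
  endloop
 endfacet
 facet normal 0.502 -0.159 -0.850
  outer loop
   vertex 2.6 3.2 0.6
   vertex 3.8 1.1 1.7
   vertex 1.7 2.5 0.2
  endloop
 endfacet
 facet normal 0.792 0.569 0.221
  outer loop
   vertex 2.6 3.2 0.6
   vertex 2.6 2.5 2.4
   vertex 3.8 1.1 1.7
  endloop
 endfacet
 facet normal 0.178 0.305 -0.935
  outer loop
   vertex 2.6 3.2 0.6
   vertex 1.7 2.5 0.2
   vertex 0.0 3.8 0.3
  endloop
 endfacet
 facet normal 0.231 0.971 -0.063
  outer loop
   vertex 2.6 3.2 0.6
   vertex 0.0 3.8 0.3
   vertex 0.3 3.8 1.4
  endloop
 endfacet
 facet normal 0.346 0.874 0.340
  outer loop
   vertex 2.6 3.2 0.6
   vertex 0.3 3.8 1.4
   vertex 2.6 2.5 2.4
  endloop
 endfacet
 facet normal -0.212 -0.897 -0.389
  outer loop
   vertex 1.6 1.1 2.9
   vertex 0.6 1.9 1.6
   vertex 3.8 1.1 1.7
  endloop
 endfacet
 facet normal -0.368 -0.891 -0.265
  outer loop
   vertex 1.6 1.1 2.9
   vertex 0.9 1.3 3.2
   vertex 0.6 1.9 1.6
  endloop
 endfacet
 facet normal 0.474 -0.137 0.870
  outer loop
   vertex 1.6 1.1 2.9
   vertex 3.8 1.1 1.7
   vertex 2.1 2.2 2.8
  endloop
 endfacet
 facet normal 0.372 -0.085 0.924
  outer loop
   vertex 1.6 1.1 2.9
   vertex 2.1 2.2 2.8
   vertex 0.9 1.3 3.2
  endloop
 endfacet
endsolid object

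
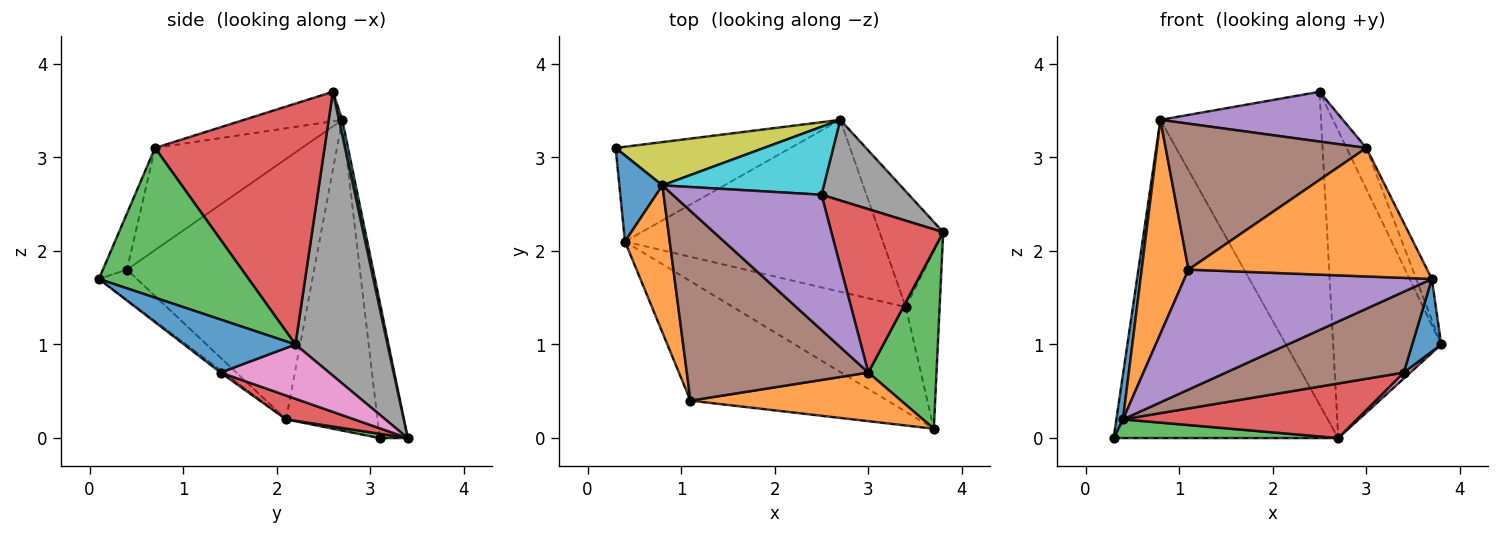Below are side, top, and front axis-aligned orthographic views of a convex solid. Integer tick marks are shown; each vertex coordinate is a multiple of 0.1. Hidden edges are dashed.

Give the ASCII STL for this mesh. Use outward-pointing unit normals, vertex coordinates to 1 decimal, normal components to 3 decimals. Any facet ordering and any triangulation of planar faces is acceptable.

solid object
 facet normal 0.823 -0.214 -0.526
  outer loop
   vertex 3.4 1.4 0.7
   vertex 3.8 2.2 1.0
   vertex 3.7 0.1 1.7
  endloop
 endfacet
 facet normal -0.094 -0.931 0.352
  outer loop
   vertex 3.0 0.7 3.1
   vertex 1.1 0.4 1.8
   vertex 3.7 0.1 1.7
  endloop
 endfacet
 facet normal 0.906 0.094 0.413
  outer loop
   vertex 3.0 0.7 3.1
   vertex 3.7 0.1 1.7
   vertex 3.8 2.2 1.0
  endloop
 endfacet
 facet normal 0.902 0.105 0.419
  outer loop
   vertex 3.0 0.7 3.1
   vertex 3.8 2.2 1.0
   vertex 2.5 2.6 3.7
  endloop
 endfacet
 facet normal -0.183 -0.339 0.923
  outer loop
   vertex 3.0 0.7 3.1
   vertex 2.5 2.6 3.7
   vertex 0.8 2.7 3.4
  endloop
 endfacet
 facet normal -0.407 -0.557 0.724
  outer loop
   vertex 3.0 0.7 3.1
   vertex 0.8 2.7 3.4
   vertex 1.1 0.4 1.8
  endloop
 endfacet
 facet normal 0.648 -0.039 -0.760
  outer loop
   vertex 2.7 3.4 0.0
   vertex 3.8 2.2 1.0
   vertex 3.4 1.4 0.7
  endloop
 endfacet
 facet normal 0.636 0.746 0.196
  outer loop
   vertex 2.7 3.4 0.0
   vertex 2.5 2.6 3.7
   vertex 3.8 2.2 1.0
  endloop
 endfacet
 facet normal -0.123 0.983 0.134
  outer loop
   vertex 2.7 3.4 0.0
   vertex 0.3 3.1 0.0
   vertex 0.8 2.7 3.4
  endloop
 endfacet
 facet normal 0.020 0.977 0.212
  outer loop
   vertex 2.7 3.4 0.0
   vertex 0.8 2.7 3.4
   vertex 2.5 2.6 3.7
  endloop
 endfacet
 facet normal -0.988 -0.071 0.137
  outer loop
   vertex 0.4 2.1 0.2
   vertex 0.8 2.7 3.4
   vertex 0.3 3.1 0.0
  endloop
 endfacet
 facet normal -0.957 -0.239 0.164
  outer loop
   vertex 0.4 2.1 0.2
   vertex 1.1 0.4 1.8
   vertex 0.8 2.7 3.4
  endloop
 endfacet
 facet normal 0.024 -0.194 -0.981
  outer loop
   vertex 0.4 2.1 0.2
   vertex 0.3 3.1 0.0
   vertex 2.7 3.4 0.0
  endloop
 endfacet
 facet normal 0.088 -0.302 -0.949
  outer loop
   vertex 0.4 2.1 0.2
   vertex 2.7 3.4 0.0
   vertex 3.4 1.4 0.7
  endloop
 endfacet
 facet normal -0.108 -0.705 -0.701
  outer loop
   vertex 0.4 2.1 0.2
   vertex 3.7 0.1 1.7
   vertex 1.1 0.4 1.8
  endloop
 endfacet
 facet normal -0.011 -0.611 -0.791
  outer loop
   vertex 0.4 2.1 0.2
   vertex 3.4 1.4 0.7
   vertex 3.7 0.1 1.7
  endloop
 endfacet
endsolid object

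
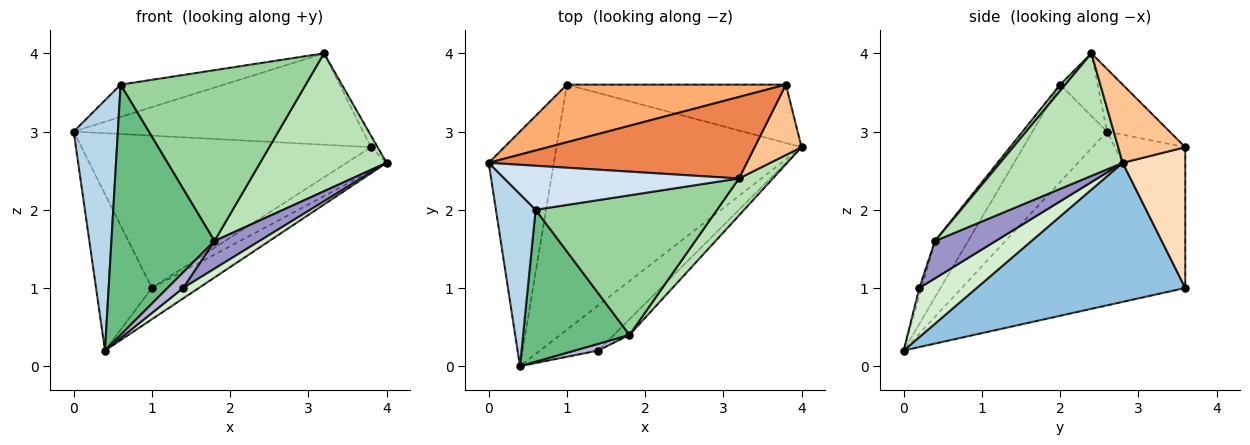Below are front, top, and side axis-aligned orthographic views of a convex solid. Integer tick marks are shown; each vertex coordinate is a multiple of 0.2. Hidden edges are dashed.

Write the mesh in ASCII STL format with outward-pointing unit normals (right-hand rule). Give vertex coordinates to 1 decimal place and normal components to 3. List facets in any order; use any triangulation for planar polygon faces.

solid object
 facet normal -0.912 0.228 -0.342
  outer loop
   vertex 1.0 3.6 1.0
   vertex 0.4 0.0 0.2
   vertex 0.0 2.6 3.0
  endloop
 endfacet
 facet normal 0.490 0.110 -0.864
  outer loop
   vertex 1.0 3.6 1.0
   vertex 4.0 2.8 2.6
   vertex 0.4 0.0 0.2
  endloop
 endfacet
 facet normal -0.812 -0.481 0.331
  outer loop
   vertex 0.6 2.0 3.6
   vertex 0.0 2.6 3.0
   vertex 0.4 0.0 0.2
  endloop
 endfacet
 facet normal -0.210 0.578 0.788
  outer loop
   vertex 0.6 2.0 3.6
   vertex 3.2 2.4 4.0
   vertex 0.0 2.6 3.0
  endloop
 endfacet
 facet normal -0.159 0.737 0.657
  outer loop
   vertex 3.8 3.6 2.8
   vertex 0.0 2.6 3.0
   vertex 3.2 2.4 4.0
  endloop
 endfacet
 facet normal -0.222 0.912 0.345
  outer loop
   vertex 3.8 3.6 2.8
   vertex 1.0 3.6 1.0
   vertex 0.0 2.6 3.0
  endloop
 endfacet
 facet normal 0.854 0.085 0.513
  outer loop
   vertex 3.8 3.6 2.8
   vertex 3.2 2.4 4.0
   vertex 4.0 2.8 2.6
  endloop
 endfacet
 facet normal 0.511 0.327 -0.795
  outer loop
   vertex 3.8 3.6 2.8
   vertex 4.0 2.8 2.6
   vertex 1.0 3.6 1.0
  endloop
 endfacet
 facet normal -0.265 -0.824 0.500
  outer loop
   vertex 1.8 0.4 1.6
   vertex 0.6 2.0 3.6
   vertex 0.4 0.0 0.2
  endloop
 endfacet
 facet normal 0.022 -0.774 0.632
  outer loop
   vertex 1.8 0.4 1.6
   vertex 3.2 2.4 4.0
   vertex 0.6 2.0 3.6
  endloop
 endfacet
 facet normal 0.683 -0.705 0.189
  outer loop
   vertex 1.8 0.4 1.6
   vertex 4.0 2.8 2.6
   vertex 3.2 2.4 4.0
  endloop
 endfacet
 facet normal 0.636 -0.173 -0.752
  outer loop
   vertex 1.4 0.2 1.0
   vertex 0.4 0.0 0.2
   vertex 4.0 2.8 2.6
  endloop
 endfacet
 facet normal 0.761 -0.565 -0.319
  outer loop
   vertex 1.4 0.2 1.0
   vertex 4.0 2.8 2.6
   vertex 1.8 0.4 1.6
  endloop
 endfacet
 facet normal -0.130 -0.911 0.391
  outer loop
   vertex 1.4 0.2 1.0
   vertex 1.8 0.4 1.6
   vertex 0.4 0.0 0.2
  endloop
 endfacet
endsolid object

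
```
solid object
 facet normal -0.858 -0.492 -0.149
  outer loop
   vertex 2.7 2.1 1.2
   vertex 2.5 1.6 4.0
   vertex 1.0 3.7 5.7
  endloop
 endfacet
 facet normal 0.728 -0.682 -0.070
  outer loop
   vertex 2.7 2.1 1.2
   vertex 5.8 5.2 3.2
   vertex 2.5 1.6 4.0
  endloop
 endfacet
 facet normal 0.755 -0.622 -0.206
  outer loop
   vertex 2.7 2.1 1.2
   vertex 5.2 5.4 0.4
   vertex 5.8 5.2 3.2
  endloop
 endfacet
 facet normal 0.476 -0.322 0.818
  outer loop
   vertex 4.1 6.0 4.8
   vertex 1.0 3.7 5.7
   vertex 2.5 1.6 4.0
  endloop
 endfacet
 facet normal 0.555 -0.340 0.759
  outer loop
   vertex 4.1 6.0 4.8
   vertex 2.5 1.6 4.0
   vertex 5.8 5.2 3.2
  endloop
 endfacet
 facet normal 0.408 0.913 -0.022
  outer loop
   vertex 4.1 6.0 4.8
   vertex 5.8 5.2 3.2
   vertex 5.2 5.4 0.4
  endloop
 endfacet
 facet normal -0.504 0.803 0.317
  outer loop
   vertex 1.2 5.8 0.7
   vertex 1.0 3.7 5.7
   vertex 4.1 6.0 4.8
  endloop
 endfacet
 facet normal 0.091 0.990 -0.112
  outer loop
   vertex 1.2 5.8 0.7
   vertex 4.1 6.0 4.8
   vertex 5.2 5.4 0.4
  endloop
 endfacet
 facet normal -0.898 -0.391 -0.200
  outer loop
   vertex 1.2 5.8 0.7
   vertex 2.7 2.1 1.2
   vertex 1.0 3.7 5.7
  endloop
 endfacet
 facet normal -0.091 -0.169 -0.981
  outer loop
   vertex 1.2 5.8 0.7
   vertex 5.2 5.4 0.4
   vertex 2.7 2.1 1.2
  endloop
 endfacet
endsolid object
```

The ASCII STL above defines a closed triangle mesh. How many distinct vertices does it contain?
7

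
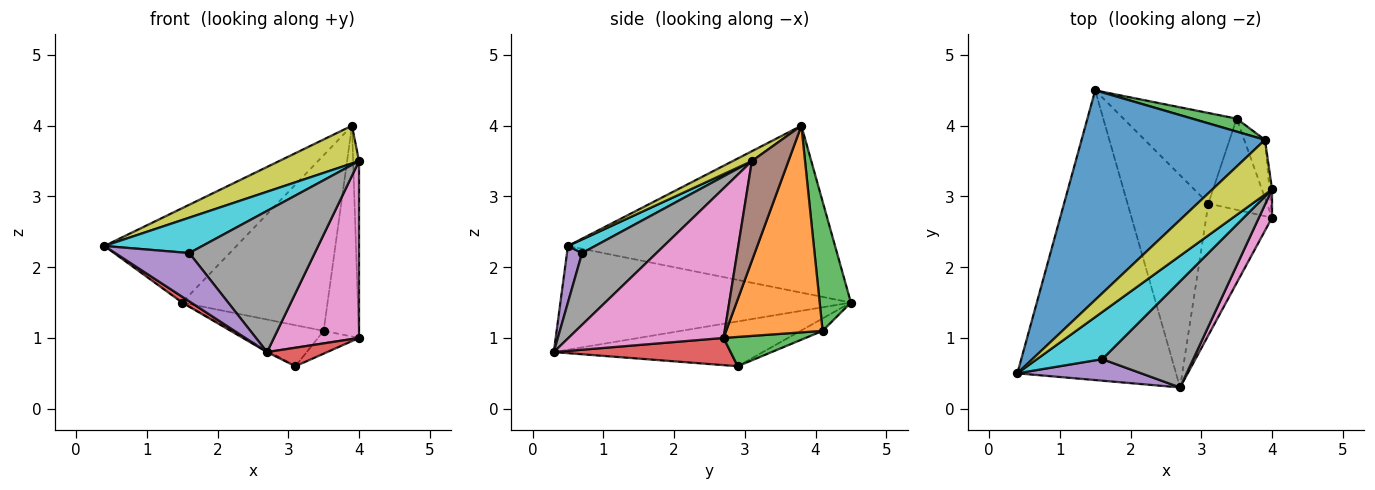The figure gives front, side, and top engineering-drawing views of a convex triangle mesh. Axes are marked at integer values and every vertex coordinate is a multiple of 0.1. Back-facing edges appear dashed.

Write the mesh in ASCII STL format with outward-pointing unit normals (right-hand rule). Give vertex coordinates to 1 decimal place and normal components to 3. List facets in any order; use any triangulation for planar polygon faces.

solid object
 facet normal -0.639 0.316 0.702
  outer loop
   vertex 3.9 3.8 4.0
   vertex 1.5 4.5 1.5
   vertex 0.4 0.5 2.3
  endloop
 endfacet
 facet normal 0.935 0.341 -0.094
  outer loop
   vertex 3.5 4.1 1.1
   vertex 3.9 3.8 4.0
   vertex 4.0 2.7 1.0
  endloop
 endfacet
 facet normal 0.209 0.975 0.072
  outer loop
   vertex 3.5 4.1 1.1
   vertex 1.5 4.5 1.5
   vertex 3.9 3.8 4.0
  endloop
 endfacet
 facet normal -0.547 -0.017 -0.837
  outer loop
   vertex 2.7 0.3 0.8
   vertex 0.4 0.5 2.3
   vertex 1.5 4.5 1.5
  endloop
 endfacet
 facet normal 0.183 -0.898 0.400
  outer loop
   vertex 1.6 0.7 2.2
   vertex 0.4 0.5 2.3
   vertex 2.7 0.3 0.8
  endloop
 endfacet
 facet normal 0.987 0.159 -0.025
  outer loop
   vertex 4.0 3.1 3.5
   vertex 4.0 2.7 1.0
   vertex 3.9 3.8 4.0
  endloop
 endfacet
 facet normal 0.874 -0.480 0.077
  outer loop
   vertex 4.0 3.1 3.5
   vertex 2.7 0.3 0.8
   vertex 4.0 2.7 1.0
  endloop
 endfacet
 facet normal 0.428 -0.722 0.543
  outer loop
   vertex 4.0 3.1 3.5
   vertex 1.6 0.7 2.2
   vertex 2.7 0.3 0.8
  endloop
 endfacet
 facet normal 0.135 -0.563 0.815
  outer loop
   vertex 4.0 3.1 3.5
   vertex 3.9 3.8 4.0
   vertex 0.4 0.5 2.3
  endloop
 endfacet
 facet normal 0.164 -0.592 0.789
  outer loop
   vertex 4.0 3.1 3.5
   vertex 0.4 0.5 2.3
   vertex 1.6 0.7 2.2
  endloop
 endfacet
 facet normal -0.099 0.411 -0.906
  outer loop
   vertex 3.1 2.9 0.6
   vertex 1.5 4.5 1.5
   vertex 3.5 4.1 1.1
  endloop
 endfacet
 facet normal -0.485 0.007 -0.875
  outer loop
   vertex 3.1 2.9 0.6
   vertex 2.7 0.3 0.8
   vertex 1.5 4.5 1.5
  endloop
 endfacet
 facet normal 0.436 0.218 -0.873
  outer loop
   vertex 3.1 2.9 0.6
   vertex 3.5 4.1 1.1
   vertex 4.0 2.7 1.0
  endloop
 endfacet
 facet normal 0.379 -0.129 -0.917
  outer loop
   vertex 3.1 2.9 0.6
   vertex 4.0 2.7 1.0
   vertex 2.7 0.3 0.8
  endloop
 endfacet
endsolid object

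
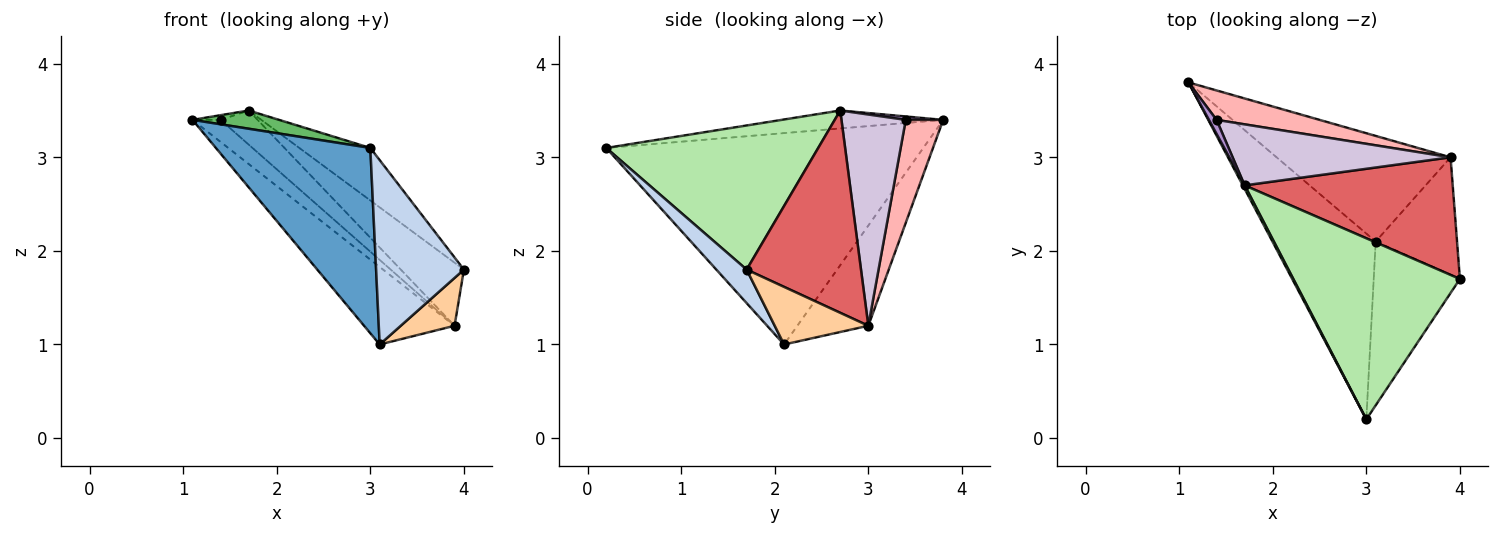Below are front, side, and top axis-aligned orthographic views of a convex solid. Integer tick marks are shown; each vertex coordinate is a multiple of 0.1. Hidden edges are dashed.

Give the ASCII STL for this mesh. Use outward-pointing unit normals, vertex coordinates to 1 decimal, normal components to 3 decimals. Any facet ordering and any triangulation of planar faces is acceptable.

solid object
 facet normal -0.823 -0.401 -0.402
  outer loop
   vertex 3.1 2.1 1.0
   vertex 3.0 0.2 3.1
   vertex 1.1 3.8 3.4
  endloop
 endfacet
 facet normal 0.250 -0.724 -0.643
  outer loop
   vertex 3.1 2.1 1.0
   vertex 4.0 1.7 1.8
   vertex 3.0 0.2 3.1
  endloop
 endfacet
 facet normal -0.421 0.537 -0.731
  outer loop
   vertex 3.9 3.0 1.2
   vertex 3.1 2.1 1.0
   vertex 1.1 3.8 3.4
  endloop
 endfacet
 facet normal 0.548 -0.315 -0.775
  outer loop
   vertex 3.9 3.0 1.2
   vertex 4.0 1.7 1.8
   vertex 3.1 2.1 1.0
  endloop
 endfacet
 facet normal -0.878 -0.471 0.089
  outer loop
   vertex 1.7 2.7 3.5
   vertex 1.1 3.8 3.4
   vertex 3.0 0.2 3.1
  endloop
 endfacet
 facet normal 0.639 0.214 0.739
  outer loop
   vertex 1.7 2.7 3.5
   vertex 3.0 0.2 3.1
   vertex 4.0 1.7 1.8
  endloop
 endfacet
 facet normal 0.651 0.359 0.669
  outer loop
   vertex 1.7 2.7 3.5
   vertex 4.0 1.7 1.8
   vertex 3.9 3.0 1.2
  endloop
 endfacet
 facet normal 0.625 0.469 0.625
  outer loop
   vertex 1.4 3.4 3.4
   vertex 3.9 3.0 1.2
   vertex 1.1 3.8 3.4
  endloop
 endfacet
 facet normal 0.389 0.291 0.874
  outer loop
   vertex 1.4 3.4 3.4
   vertex 1.1 3.8 3.4
   vertex 1.7 2.7 3.5
  endloop
 endfacet
 facet normal 0.646 0.372 0.666
  outer loop
   vertex 1.4 3.4 3.4
   vertex 1.7 2.7 3.5
   vertex 3.9 3.0 1.2
  endloop
 endfacet
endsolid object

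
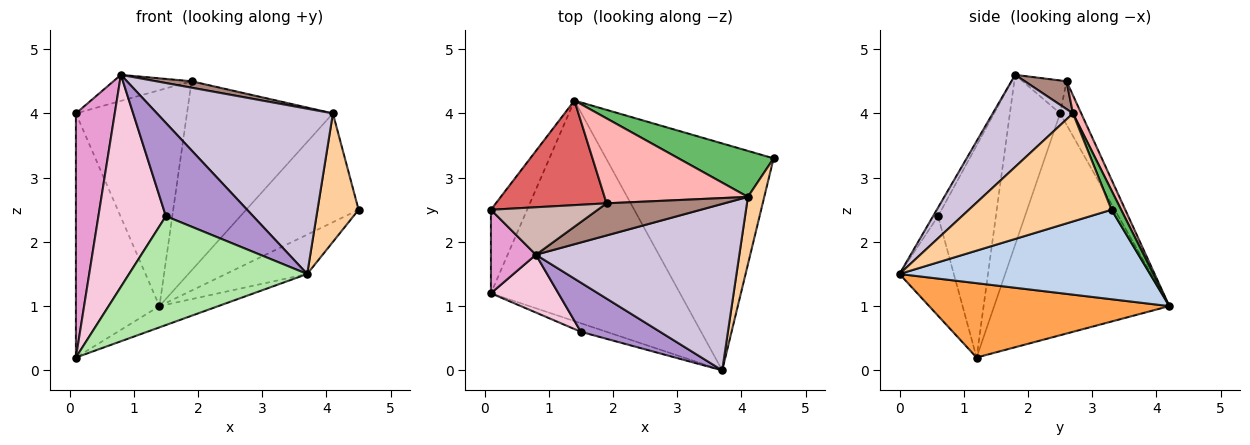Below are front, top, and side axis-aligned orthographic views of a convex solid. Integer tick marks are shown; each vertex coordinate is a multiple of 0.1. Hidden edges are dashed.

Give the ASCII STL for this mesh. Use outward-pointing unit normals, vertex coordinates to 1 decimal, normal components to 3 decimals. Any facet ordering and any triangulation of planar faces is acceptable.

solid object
 facet normal -0.893 0.426 -0.146
  outer loop
   vertex 1.4 4.2 1.0
   vertex 0.1 1.2 0.2
   vertex 0.1 2.5 4.0
  endloop
 endfacet
 facet normal 0.466 0.151 -0.872
  outer loop
   vertex 1.4 4.2 1.0
   vertex 4.5 3.3 2.5
   vertex 3.7 0.0 1.5
  endloop
 endfacet
 facet normal 0.364 0.089 -0.927
  outer loop
   vertex 1.4 4.2 1.0
   vertex 3.7 0.0 1.5
   vertex 0.1 1.2 0.2
  endloop
 endfacet
 facet normal 0.951 -0.274 0.144
  outer loop
   vertex 4.1 2.7 4.0
   vertex 3.7 0.0 1.5
   vertex 4.5 3.3 2.5
  endloop
 endfacet
 facet normal 0.079 0.918 0.388
  outer loop
   vertex 4.1 2.7 4.0
   vertex 4.5 3.3 2.5
   vertex 1.4 4.2 1.0
  endloop
 endfacet
 facet normal -0.291 -0.954 -0.075
  outer loop
   vertex 1.5 0.6 2.4
   vertex 0.1 1.2 0.2
   vertex 3.7 0.0 1.5
  endloop
 endfacet
 facet normal -0.169 0.887 0.430
  outer loop
   vertex 1.9 2.6 4.5
   vertex 1.4 4.2 1.0
   vertex 0.1 2.5 4.0
  endloop
 endfacet
 facet normal 0.052 0.911 0.409
  outer loop
   vertex 1.9 2.6 4.5
   vertex 4.1 2.7 4.0
   vertex 1.4 4.2 1.0
  endloop
 endfacet
 facet normal -0.050 -0.883 0.466
  outer loop
   vertex 0.8 1.8 4.6
   vertex 1.5 0.6 2.4
   vertex 3.7 0.0 1.5
  endloop
 endfacet
 facet normal 0.306 -0.671 0.676
  outer loop
   vertex 0.8 1.8 4.6
   vertex 3.7 0.0 1.5
   vertex 4.1 2.7 4.0
  endloop
 endfacet
 facet normal 0.226 -0.191 0.955
  outer loop
   vertex 0.8 1.8 4.6
   vertex 4.1 2.7 4.0
   vertex 1.9 2.6 4.5
  endloop
 endfacet
 facet normal -0.261 0.464 0.846
  outer loop
   vertex 0.8 1.8 4.6
   vertex 1.9 2.6 4.5
   vertex 0.1 2.5 4.0
  endloop
 endfacet
 facet normal -0.774 -0.599 0.205
  outer loop
   vertex 0.8 1.8 4.6
   vertex 0.1 2.5 4.0
   vertex 0.1 1.2 0.2
  endloop
 endfacet
 facet normal -0.637 -0.743 0.203
  outer loop
   vertex 0.8 1.8 4.6
   vertex 0.1 1.2 0.2
   vertex 1.5 0.6 2.4
  endloop
 endfacet
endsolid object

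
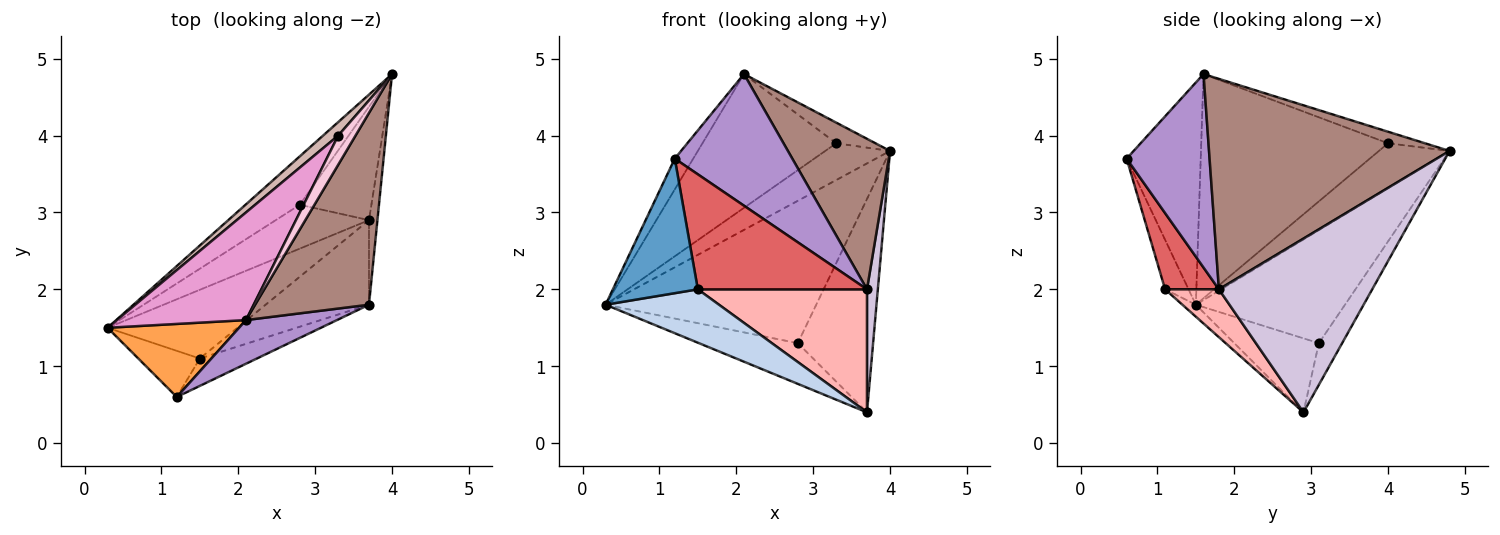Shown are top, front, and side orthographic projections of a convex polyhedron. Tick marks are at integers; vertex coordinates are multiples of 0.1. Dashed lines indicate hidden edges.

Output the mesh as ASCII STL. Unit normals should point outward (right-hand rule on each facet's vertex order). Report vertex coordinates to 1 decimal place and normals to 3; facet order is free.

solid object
 facet normal -0.253 -0.915 -0.314
  outer loop
   vertex 1.5 1.1 2.0
   vertex 1.2 0.6 3.7
   vertex 0.3 1.5 1.8
  endloop
 endfacet
 facet normal -0.073 -0.612 -0.788
  outer loop
   vertex 1.5 1.1 2.0
   vertex 0.3 1.5 1.8
   vertex 3.7 2.9 0.4
  endloop
 endfacet
 facet normal -0.842 0.210 0.498
  outer loop
   vertex 2.1 1.6 4.8
   vertex 0.3 1.5 1.8
   vertex 1.2 0.6 3.7
  endloop
 endfacet
 facet normal -0.557 0.786 -0.267
  outer loop
   vertex 2.8 3.1 1.3
   vertex 0.3 1.5 1.8
   vertex 4.0 4.8 3.8
  endloop
 endfacet
 facet normal -0.503 0.588 -0.634
  outer loop
   vertex 2.8 3.1 1.3
   vertex 3.7 2.9 0.4
   vertex 0.3 1.5 1.8
  endloop
 endfacet
 facet normal -0.263 0.852 -0.453
  outer loop
   vertex 2.8 3.1 1.3
   vertex 4.0 4.8 3.8
   vertex 3.7 2.9 0.4
  endloop
 endfacet
 facet normal 0.296 -0.929 -0.221
  outer loop
   vertex 3.7 1.8 2.0
   vertex 1.2 0.6 3.7
   vertex 1.5 1.1 2.0
  endloop
 endfacet
 facet normal 0.254 -0.797 -0.548
  outer loop
   vertex 3.7 1.8 2.0
   vertex 1.5 1.1 2.0
   vertex 3.7 2.9 0.4
  endloop
 endfacet
 facet normal 0.556 -0.789 0.262
  outer loop
   vertex 3.7 1.8 2.0
   vertex 2.1 1.6 4.8
   vertex 1.2 0.6 3.7
  endloop
 endfacet
 facet normal 0.996 -0.071 -0.048
  outer loop
   vertex 3.7 1.8 2.0
   vertex 3.7 2.9 0.4
   vertex 4.0 4.8 3.8
  endloop
 endfacet
 facet normal 0.824 -0.350 0.446
  outer loop
   vertex 3.7 1.8 2.0
   vertex 4.0 4.8 3.8
   vertex 2.1 1.6 4.8
  endloop
 endfacet
 facet normal -0.715 0.656 0.241
  outer loop
   vertex 3.3 4.0 3.9
   vertex 4.0 4.8 3.8
   vertex 0.3 1.5 1.8
  endloop
 endfacet
 facet normal -0.736 0.527 0.424
  outer loop
   vertex 3.3 4.0 3.9
   vertex 0.3 1.5 1.8
   vertex 2.1 1.6 4.8
  endloop
 endfacet
 facet normal -0.478 0.508 0.717
  outer loop
   vertex 3.3 4.0 3.9
   vertex 2.1 1.6 4.8
   vertex 4.0 4.8 3.8
  endloop
 endfacet
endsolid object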